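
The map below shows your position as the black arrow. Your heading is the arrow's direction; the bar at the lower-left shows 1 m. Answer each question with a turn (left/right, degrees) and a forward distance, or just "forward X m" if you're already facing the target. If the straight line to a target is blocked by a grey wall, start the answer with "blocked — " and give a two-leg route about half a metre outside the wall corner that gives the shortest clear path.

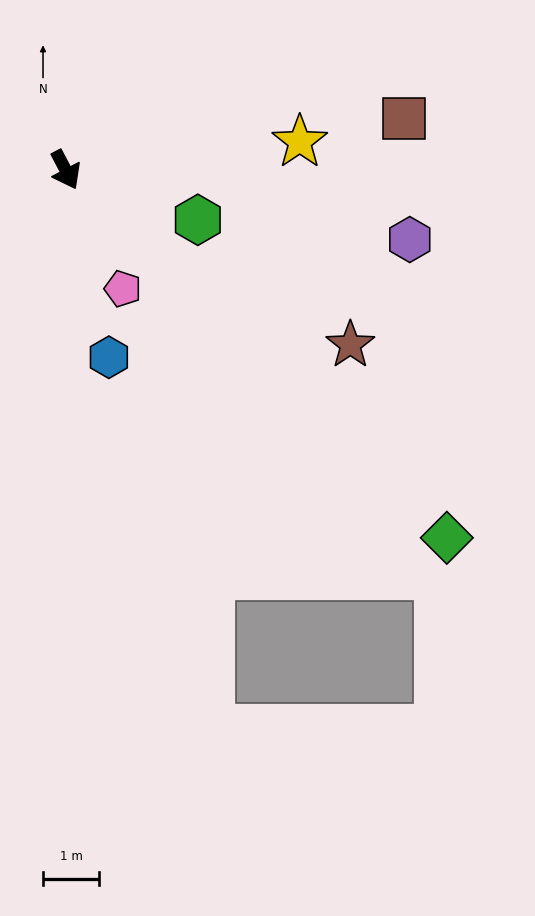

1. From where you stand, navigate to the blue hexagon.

turn right 15°, forward 3.4 m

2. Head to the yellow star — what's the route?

turn left 69°, forward 4.2 m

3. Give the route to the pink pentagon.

forward 2.4 m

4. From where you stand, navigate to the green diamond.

turn left 18°, forward 9.5 m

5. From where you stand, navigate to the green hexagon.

turn left 42°, forward 2.5 m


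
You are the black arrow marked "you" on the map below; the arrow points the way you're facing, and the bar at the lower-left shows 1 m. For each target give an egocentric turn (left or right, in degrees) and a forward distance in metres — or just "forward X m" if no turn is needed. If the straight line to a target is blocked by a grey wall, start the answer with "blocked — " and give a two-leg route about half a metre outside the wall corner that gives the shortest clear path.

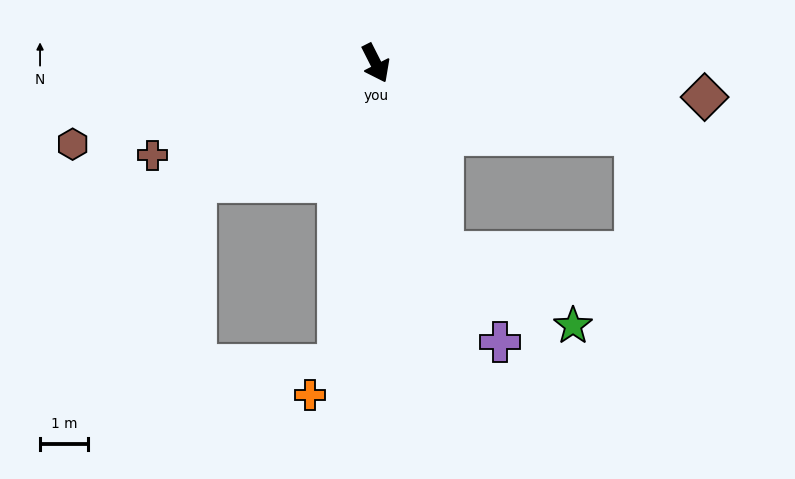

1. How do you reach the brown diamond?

turn left 57°, forward 6.8 m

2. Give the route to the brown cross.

turn right 94°, forward 5.0 m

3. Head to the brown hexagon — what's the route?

turn right 102°, forward 6.5 m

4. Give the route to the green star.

blocked — turn right 7°, forward 4.1 m, then turn left 40°, forward 3.1 m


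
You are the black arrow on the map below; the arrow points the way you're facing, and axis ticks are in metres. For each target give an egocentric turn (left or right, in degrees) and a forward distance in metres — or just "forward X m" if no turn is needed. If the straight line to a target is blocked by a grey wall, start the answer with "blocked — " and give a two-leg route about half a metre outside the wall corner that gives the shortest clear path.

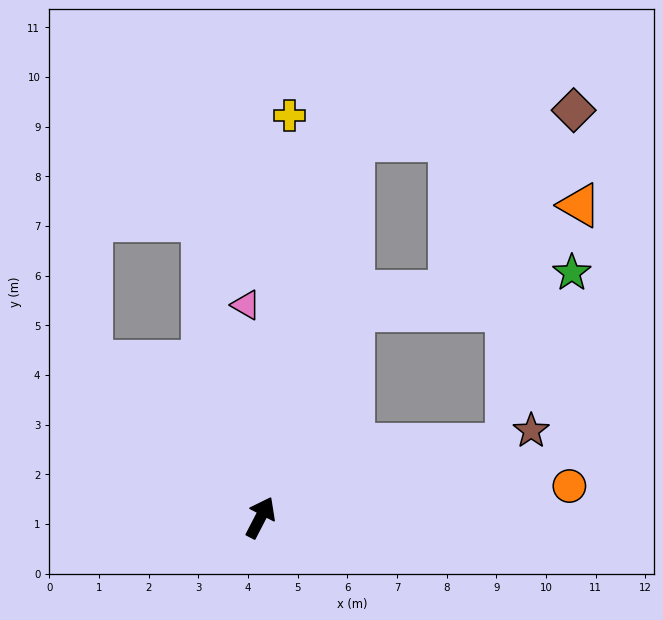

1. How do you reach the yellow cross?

turn left 23°, forward 8.1 m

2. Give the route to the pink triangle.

turn left 31°, forward 4.3 m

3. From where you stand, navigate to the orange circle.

turn right 57°, forward 6.3 m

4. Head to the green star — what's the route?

blocked — turn left 3°, forward 4.6 m, then turn right 56°, forward 4.5 m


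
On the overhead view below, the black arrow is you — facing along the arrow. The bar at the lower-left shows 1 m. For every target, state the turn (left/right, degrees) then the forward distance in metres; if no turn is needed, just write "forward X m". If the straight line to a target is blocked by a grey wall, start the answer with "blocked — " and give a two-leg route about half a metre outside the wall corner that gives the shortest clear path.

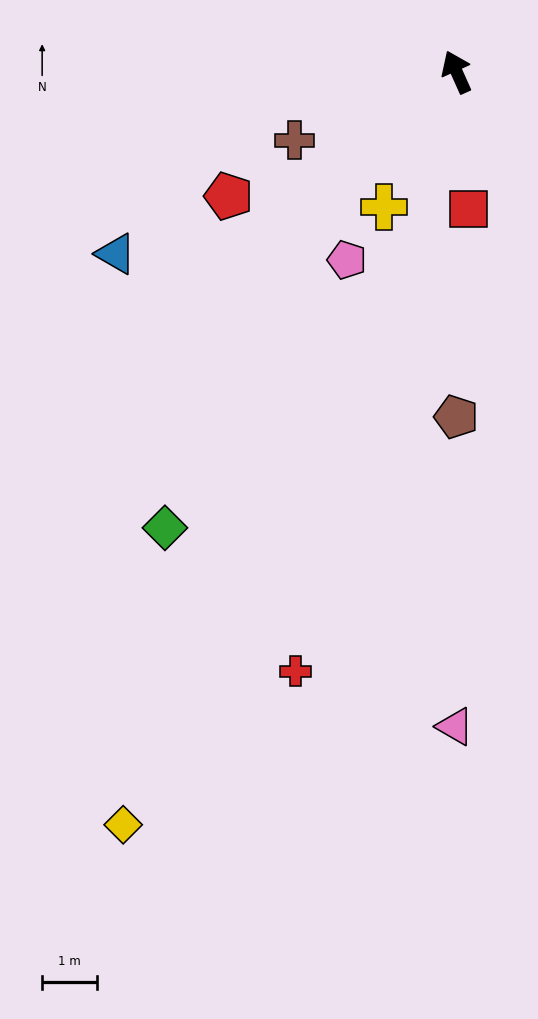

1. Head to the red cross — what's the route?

turn left 141°, forward 11.4 m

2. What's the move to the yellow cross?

turn left 128°, forward 2.8 m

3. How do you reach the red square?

turn left 161°, forward 2.5 m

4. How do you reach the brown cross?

turn left 89°, forward 3.2 m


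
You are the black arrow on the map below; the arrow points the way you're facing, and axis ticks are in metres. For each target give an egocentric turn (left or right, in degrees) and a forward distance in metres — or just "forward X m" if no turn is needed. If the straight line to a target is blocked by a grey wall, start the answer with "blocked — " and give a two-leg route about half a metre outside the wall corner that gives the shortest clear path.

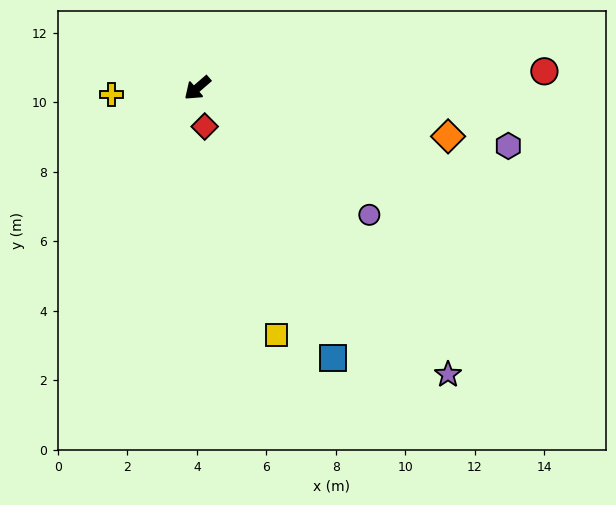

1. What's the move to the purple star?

turn left 90°, forward 11.0 m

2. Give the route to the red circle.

turn left 142°, forward 10.0 m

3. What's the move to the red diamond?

turn left 60°, forward 1.1 m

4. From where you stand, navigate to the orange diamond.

turn left 128°, forward 7.3 m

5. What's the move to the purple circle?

turn left 103°, forward 6.1 m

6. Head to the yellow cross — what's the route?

turn right 37°, forward 2.5 m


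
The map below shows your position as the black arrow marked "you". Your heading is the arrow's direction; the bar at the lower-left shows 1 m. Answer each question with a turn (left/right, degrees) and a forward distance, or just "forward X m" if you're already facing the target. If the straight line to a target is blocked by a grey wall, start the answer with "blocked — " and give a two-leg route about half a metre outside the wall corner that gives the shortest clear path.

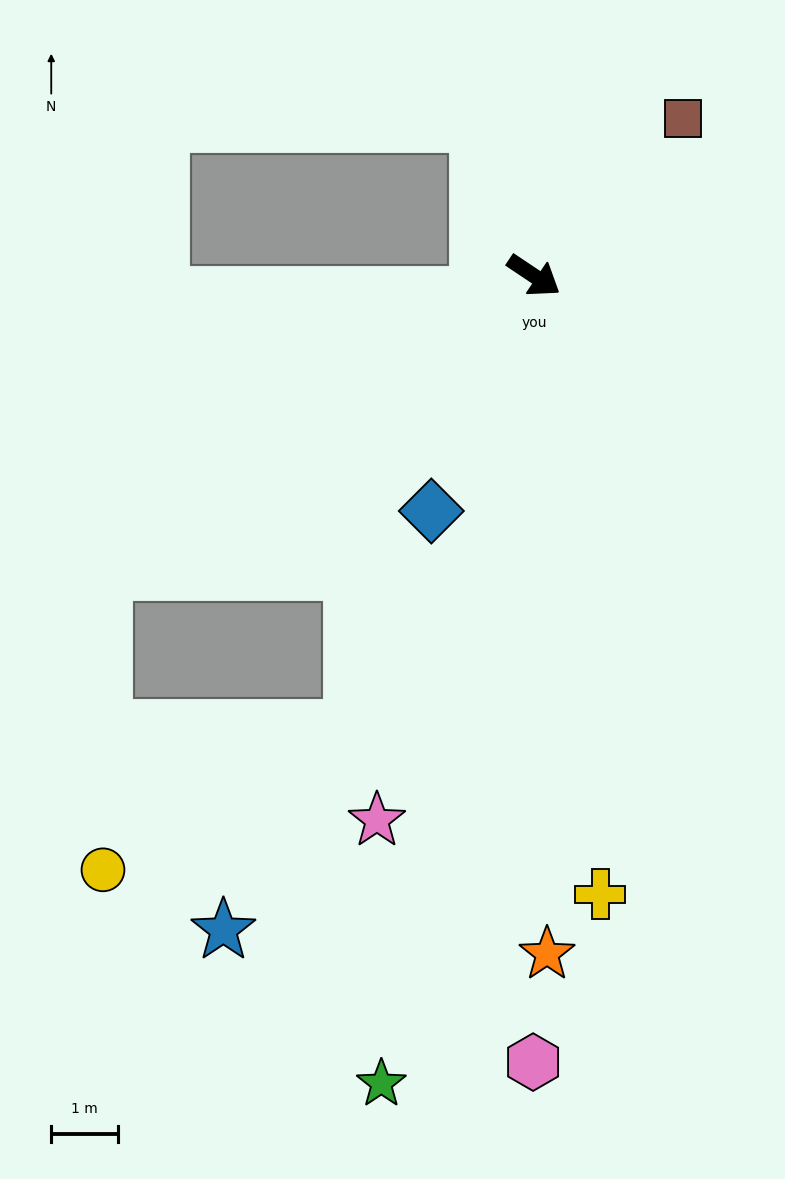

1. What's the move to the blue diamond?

turn right 80°, forward 3.8 m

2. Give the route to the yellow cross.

turn right 50°, forward 9.3 m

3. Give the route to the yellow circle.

blocked — turn right 112°, forward 7.8 m, then turn left 56°, forward 4.4 m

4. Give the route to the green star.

turn right 67°, forward 12.3 m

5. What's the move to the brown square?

turn left 80°, forward 3.2 m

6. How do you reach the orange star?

turn right 55°, forward 10.1 m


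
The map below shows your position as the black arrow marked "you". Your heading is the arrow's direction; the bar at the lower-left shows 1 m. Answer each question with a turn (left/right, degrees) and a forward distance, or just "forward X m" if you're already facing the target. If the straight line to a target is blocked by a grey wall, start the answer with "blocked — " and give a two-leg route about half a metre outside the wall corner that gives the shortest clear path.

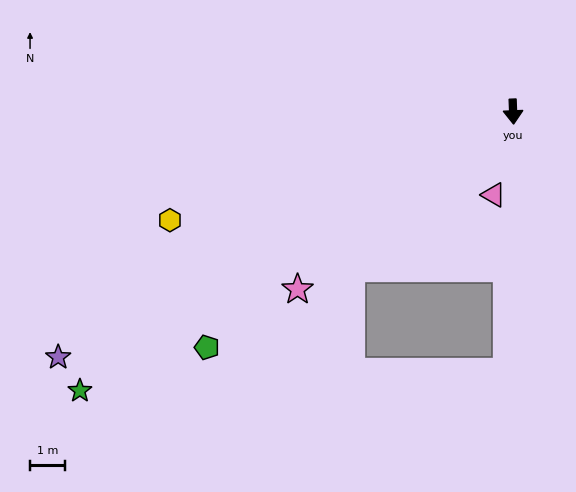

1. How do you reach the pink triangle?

turn right 16°, forward 2.4 m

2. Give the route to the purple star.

turn right 64°, forward 14.6 m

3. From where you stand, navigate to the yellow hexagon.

turn right 75°, forward 10.2 m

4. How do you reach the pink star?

turn right 53°, forward 7.9 m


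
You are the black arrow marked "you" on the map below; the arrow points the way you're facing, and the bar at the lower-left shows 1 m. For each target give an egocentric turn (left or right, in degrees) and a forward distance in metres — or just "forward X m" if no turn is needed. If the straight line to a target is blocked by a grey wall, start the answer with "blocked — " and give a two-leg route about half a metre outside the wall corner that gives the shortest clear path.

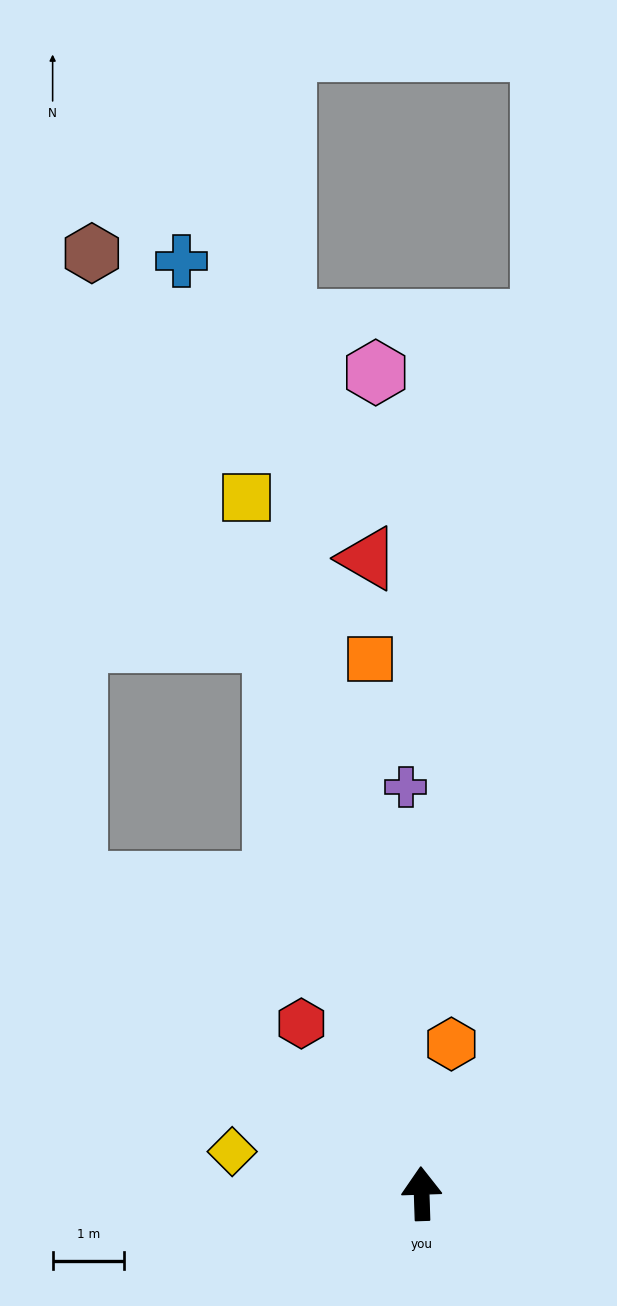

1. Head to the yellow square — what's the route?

turn left 12°, forward 10.0 m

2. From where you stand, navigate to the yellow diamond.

turn left 76°, forward 2.7 m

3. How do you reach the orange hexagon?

turn right 13°, forward 2.1 m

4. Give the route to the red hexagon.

turn left 33°, forward 2.9 m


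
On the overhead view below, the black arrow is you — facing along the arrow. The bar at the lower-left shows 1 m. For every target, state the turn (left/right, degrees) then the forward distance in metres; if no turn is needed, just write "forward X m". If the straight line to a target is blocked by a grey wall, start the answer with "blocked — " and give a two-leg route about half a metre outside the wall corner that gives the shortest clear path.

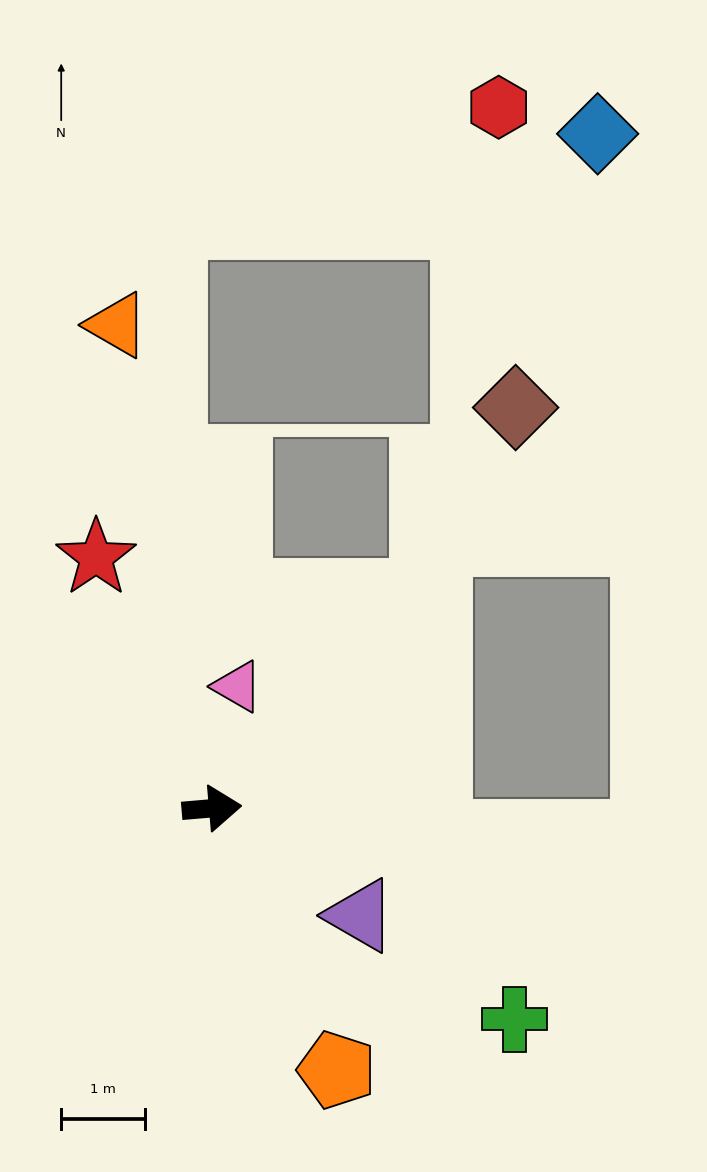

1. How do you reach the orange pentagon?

turn right 69°, forward 3.4 m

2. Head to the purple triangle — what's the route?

turn right 41°, forward 2.2 m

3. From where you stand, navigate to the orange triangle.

turn left 96°, forward 5.9 m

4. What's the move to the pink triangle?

turn left 73°, forward 1.5 m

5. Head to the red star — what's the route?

turn left 110°, forward 3.3 m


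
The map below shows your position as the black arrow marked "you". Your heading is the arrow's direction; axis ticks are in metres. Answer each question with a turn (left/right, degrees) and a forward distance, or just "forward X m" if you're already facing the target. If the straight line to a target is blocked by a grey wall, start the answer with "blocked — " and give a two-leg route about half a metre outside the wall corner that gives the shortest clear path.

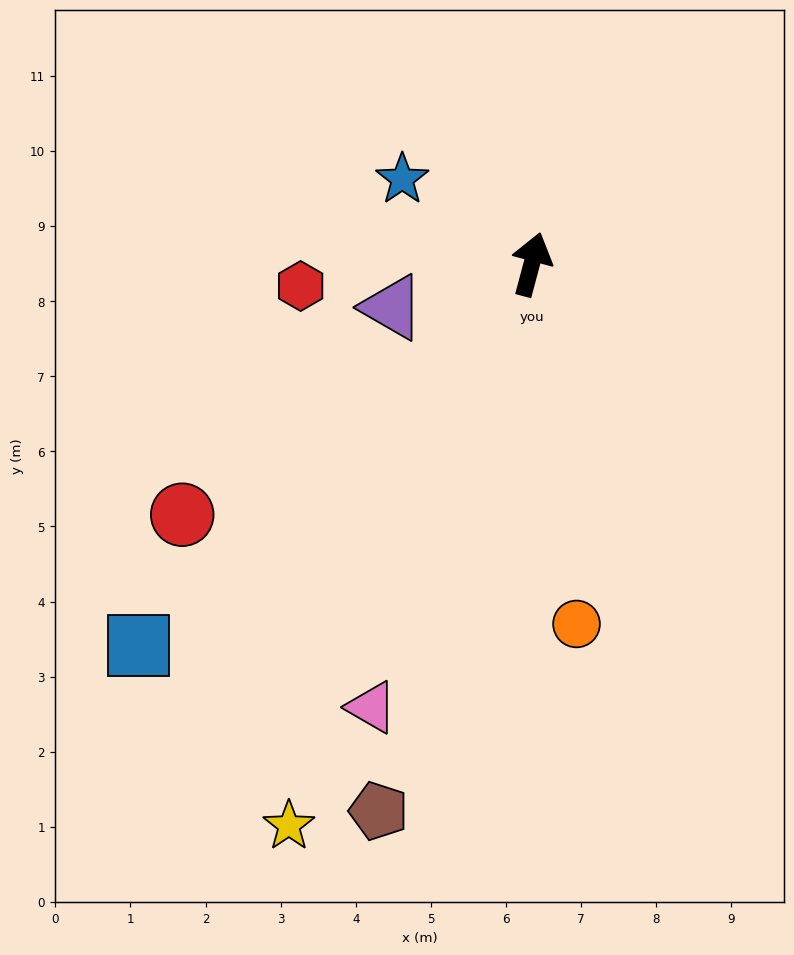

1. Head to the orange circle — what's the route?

turn right 158°, forward 4.8 m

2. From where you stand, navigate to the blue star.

turn left 72°, forward 2.1 m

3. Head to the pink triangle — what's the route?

turn left 175°, forward 6.3 m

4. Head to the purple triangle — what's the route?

turn left 122°, forward 1.9 m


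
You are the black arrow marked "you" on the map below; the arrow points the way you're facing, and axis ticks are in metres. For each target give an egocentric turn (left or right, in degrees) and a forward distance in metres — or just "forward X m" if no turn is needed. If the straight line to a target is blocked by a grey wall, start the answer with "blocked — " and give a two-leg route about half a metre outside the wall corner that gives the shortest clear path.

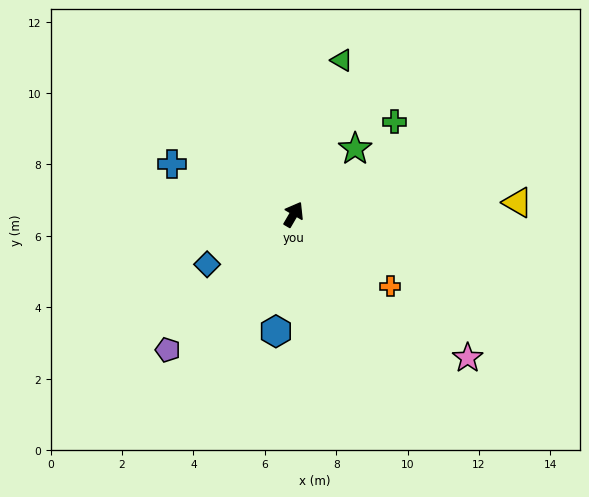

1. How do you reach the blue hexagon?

turn right 158°, forward 3.3 m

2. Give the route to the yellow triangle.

turn right 57°, forward 6.3 m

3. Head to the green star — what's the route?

turn right 13°, forward 2.5 m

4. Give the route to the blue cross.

turn left 98°, forward 3.7 m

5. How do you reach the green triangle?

turn left 13°, forward 4.5 m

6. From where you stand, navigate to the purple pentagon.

turn left 167°, forward 5.2 m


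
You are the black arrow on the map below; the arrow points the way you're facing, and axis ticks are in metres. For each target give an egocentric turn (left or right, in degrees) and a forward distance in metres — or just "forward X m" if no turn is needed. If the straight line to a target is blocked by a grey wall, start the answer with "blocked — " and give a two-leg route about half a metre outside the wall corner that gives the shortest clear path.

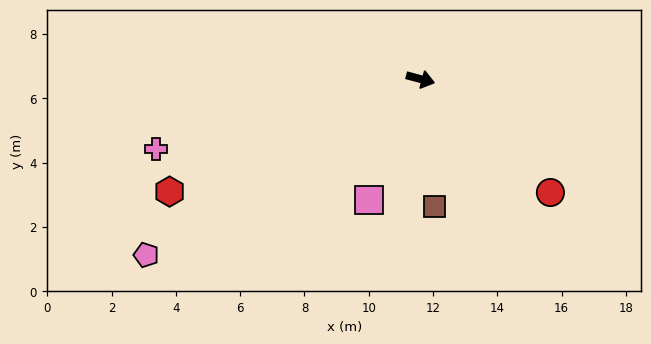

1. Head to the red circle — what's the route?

turn right 26°, forward 5.4 m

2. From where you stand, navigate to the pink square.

turn right 98°, forward 4.1 m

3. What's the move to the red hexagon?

turn right 141°, forward 8.6 m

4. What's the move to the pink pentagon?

turn right 132°, forward 10.1 m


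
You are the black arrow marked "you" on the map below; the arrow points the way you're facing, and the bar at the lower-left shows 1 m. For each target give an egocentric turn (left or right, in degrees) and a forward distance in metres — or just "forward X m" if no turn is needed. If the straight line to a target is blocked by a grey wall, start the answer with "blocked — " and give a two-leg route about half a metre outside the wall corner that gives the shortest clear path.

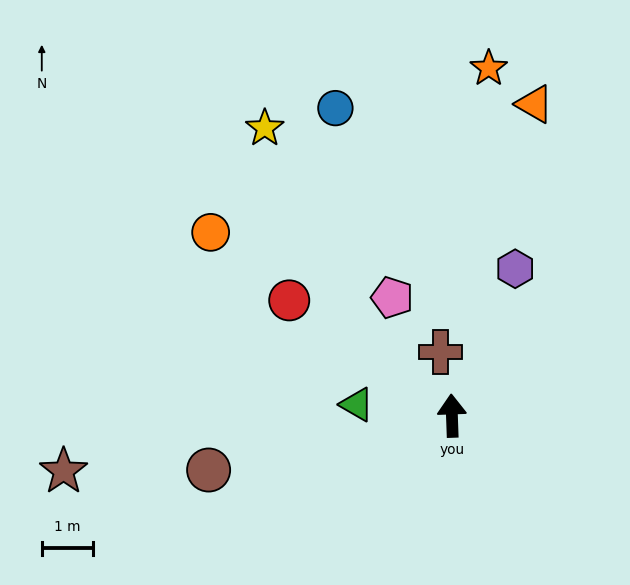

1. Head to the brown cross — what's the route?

turn left 8°, forward 1.3 m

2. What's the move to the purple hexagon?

turn right 25°, forward 3.1 m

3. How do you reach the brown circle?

turn left 101°, forward 4.9 m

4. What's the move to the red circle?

turn left 53°, forward 3.9 m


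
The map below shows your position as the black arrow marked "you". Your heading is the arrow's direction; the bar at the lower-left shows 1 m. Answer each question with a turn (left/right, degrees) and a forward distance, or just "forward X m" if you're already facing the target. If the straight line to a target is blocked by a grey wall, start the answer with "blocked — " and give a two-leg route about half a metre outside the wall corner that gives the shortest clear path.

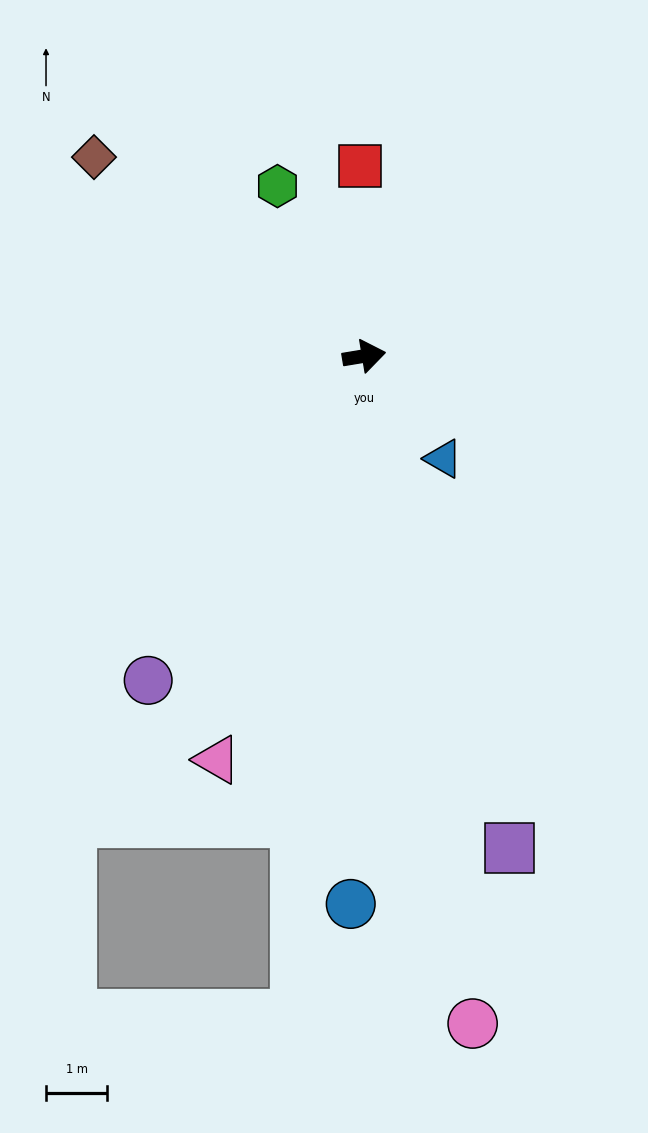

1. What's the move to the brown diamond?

turn left 134°, forward 5.5 m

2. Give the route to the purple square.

turn right 83°, forward 8.4 m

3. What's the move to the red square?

turn left 82°, forward 3.1 m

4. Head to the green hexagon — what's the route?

turn left 108°, forward 3.1 m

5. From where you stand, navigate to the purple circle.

turn right 133°, forward 6.4 m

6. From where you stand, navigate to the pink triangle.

turn right 119°, forward 7.0 m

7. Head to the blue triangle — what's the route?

turn right 62°, forward 2.1 m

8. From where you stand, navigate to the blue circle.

turn right 101°, forward 8.9 m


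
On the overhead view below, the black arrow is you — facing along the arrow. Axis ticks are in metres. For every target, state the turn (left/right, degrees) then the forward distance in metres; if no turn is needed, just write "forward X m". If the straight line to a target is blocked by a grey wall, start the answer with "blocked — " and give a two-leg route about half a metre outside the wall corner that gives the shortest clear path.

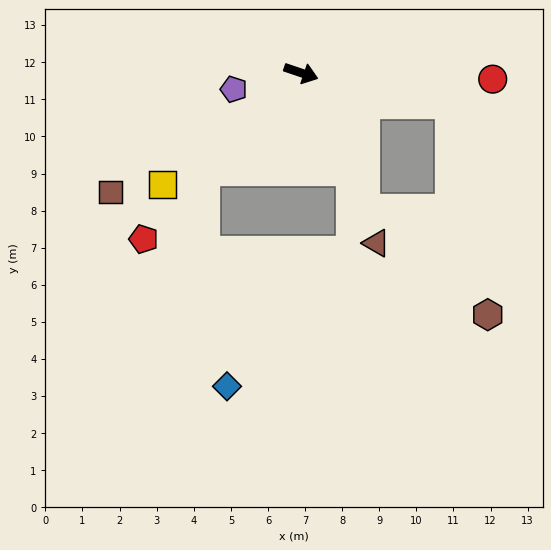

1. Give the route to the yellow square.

turn right 122°, forward 4.8 m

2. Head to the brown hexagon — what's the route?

blocked — turn left 7°, forward 4.1 m, then turn right 68°, forward 5.8 m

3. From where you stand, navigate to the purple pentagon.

turn right 148°, forward 1.9 m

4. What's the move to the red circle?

turn left 17°, forward 5.2 m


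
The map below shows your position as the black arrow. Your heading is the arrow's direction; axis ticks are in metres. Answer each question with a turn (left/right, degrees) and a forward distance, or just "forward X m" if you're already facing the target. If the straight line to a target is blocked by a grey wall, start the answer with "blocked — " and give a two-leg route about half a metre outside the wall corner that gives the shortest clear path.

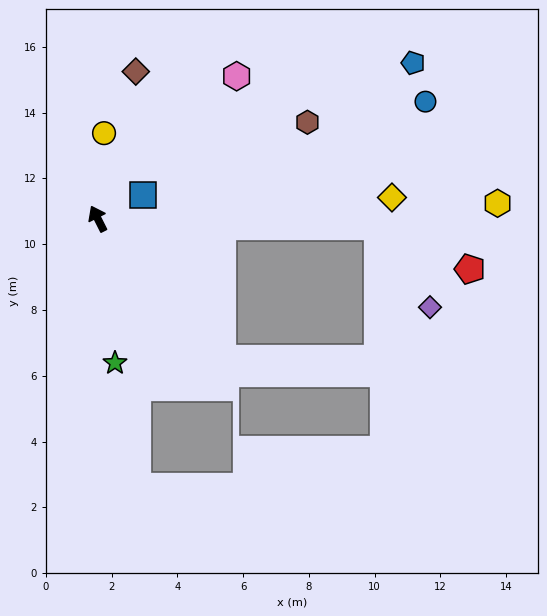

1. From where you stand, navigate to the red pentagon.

blocked — turn right 118°, forward 8.5 m, then turn right 24°, forward 3.1 m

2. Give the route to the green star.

turn left 160°, forward 4.4 m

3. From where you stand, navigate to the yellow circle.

turn right 31°, forward 2.6 m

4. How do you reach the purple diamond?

blocked — turn right 118°, forward 8.5 m, then turn right 56°, forward 2.9 m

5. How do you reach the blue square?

turn right 89°, forward 1.6 m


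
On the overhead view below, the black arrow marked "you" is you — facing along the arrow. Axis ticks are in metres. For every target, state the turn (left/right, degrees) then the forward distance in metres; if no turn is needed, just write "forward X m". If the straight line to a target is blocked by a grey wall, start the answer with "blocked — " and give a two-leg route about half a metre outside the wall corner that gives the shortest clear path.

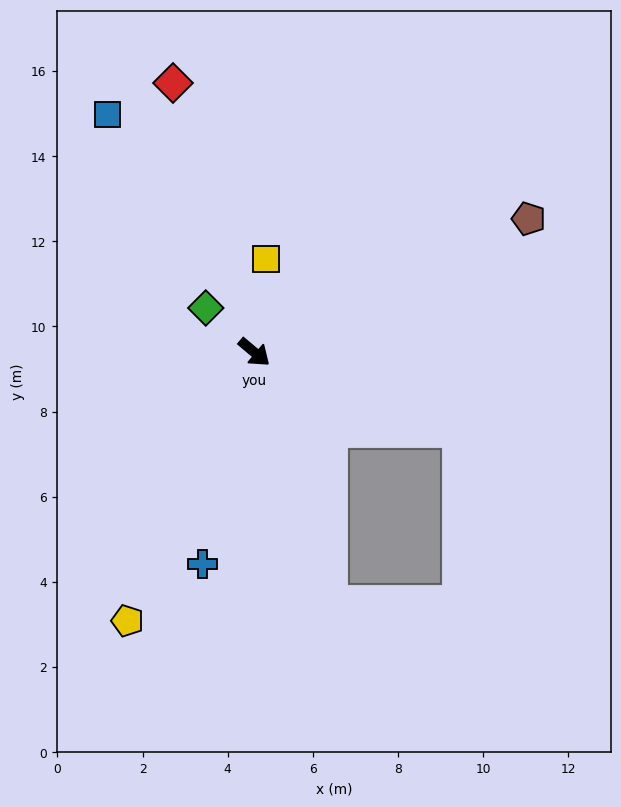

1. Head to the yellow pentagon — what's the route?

turn right 75°, forward 7.0 m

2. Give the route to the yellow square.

turn left 123°, forward 2.2 m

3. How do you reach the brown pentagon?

turn left 66°, forward 7.2 m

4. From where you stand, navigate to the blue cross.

turn right 64°, forward 5.1 m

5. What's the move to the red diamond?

turn left 147°, forward 6.6 m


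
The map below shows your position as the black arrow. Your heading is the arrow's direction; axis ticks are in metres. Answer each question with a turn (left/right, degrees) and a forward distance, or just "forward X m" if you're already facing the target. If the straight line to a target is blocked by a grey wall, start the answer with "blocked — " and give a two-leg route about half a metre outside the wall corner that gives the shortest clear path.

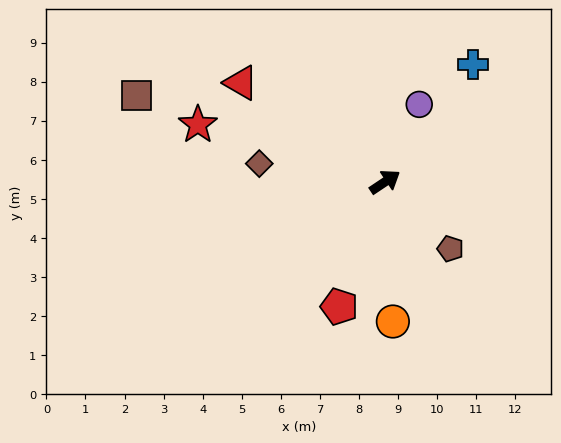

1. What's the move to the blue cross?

turn left 19°, forward 3.8 m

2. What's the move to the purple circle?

turn left 32°, forward 2.2 m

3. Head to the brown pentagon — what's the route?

turn right 79°, forward 2.4 m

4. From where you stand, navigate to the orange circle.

turn right 121°, forward 3.6 m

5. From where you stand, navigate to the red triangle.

turn left 112°, forward 4.5 m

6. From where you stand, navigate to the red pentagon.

turn right 144°, forward 3.4 m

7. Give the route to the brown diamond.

turn left 138°, forward 3.3 m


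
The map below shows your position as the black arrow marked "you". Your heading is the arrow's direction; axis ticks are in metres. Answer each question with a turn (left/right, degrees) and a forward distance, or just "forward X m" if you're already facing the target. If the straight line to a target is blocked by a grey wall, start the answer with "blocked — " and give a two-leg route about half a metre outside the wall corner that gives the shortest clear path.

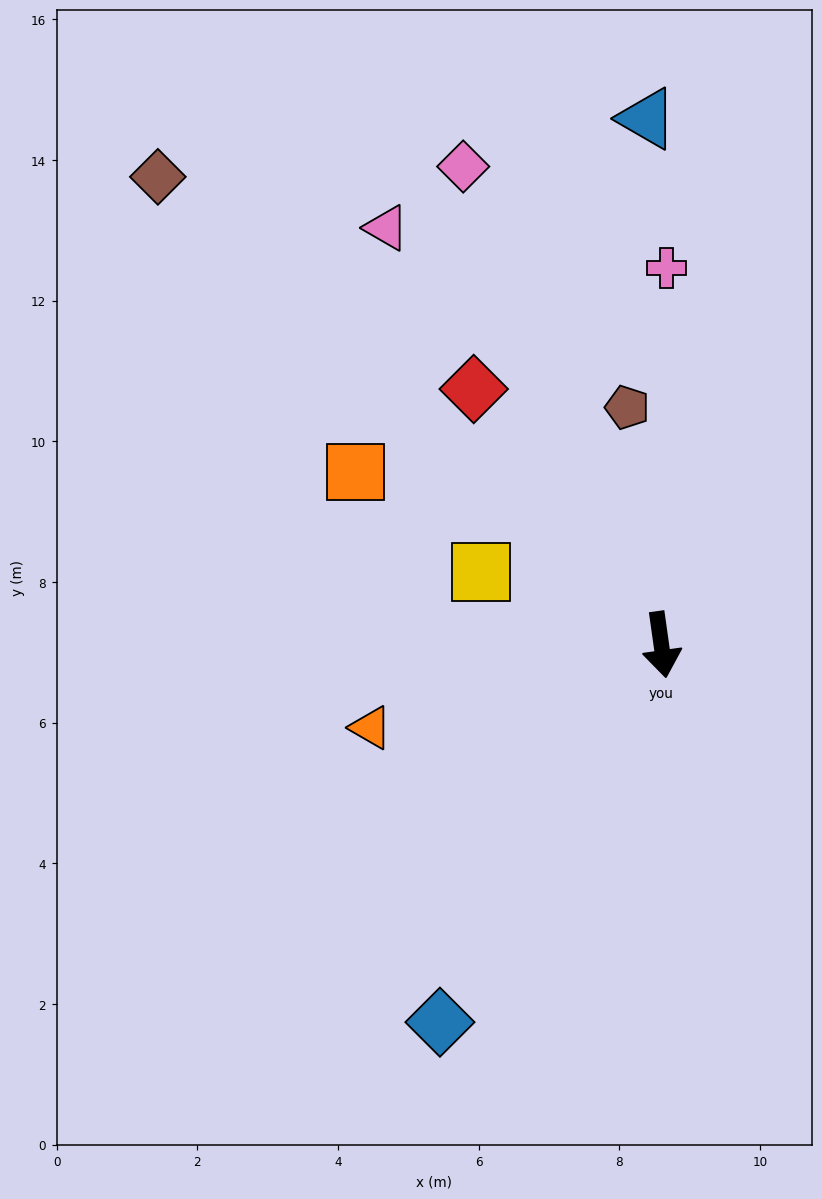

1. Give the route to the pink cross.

turn left 171°, forward 5.4 m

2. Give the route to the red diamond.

turn right 152°, forward 4.5 m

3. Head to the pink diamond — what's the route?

turn right 166°, forward 7.4 m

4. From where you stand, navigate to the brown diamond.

turn right 141°, forward 9.8 m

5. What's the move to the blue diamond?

turn right 38°, forward 6.2 m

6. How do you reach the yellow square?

turn right 120°, forward 2.8 m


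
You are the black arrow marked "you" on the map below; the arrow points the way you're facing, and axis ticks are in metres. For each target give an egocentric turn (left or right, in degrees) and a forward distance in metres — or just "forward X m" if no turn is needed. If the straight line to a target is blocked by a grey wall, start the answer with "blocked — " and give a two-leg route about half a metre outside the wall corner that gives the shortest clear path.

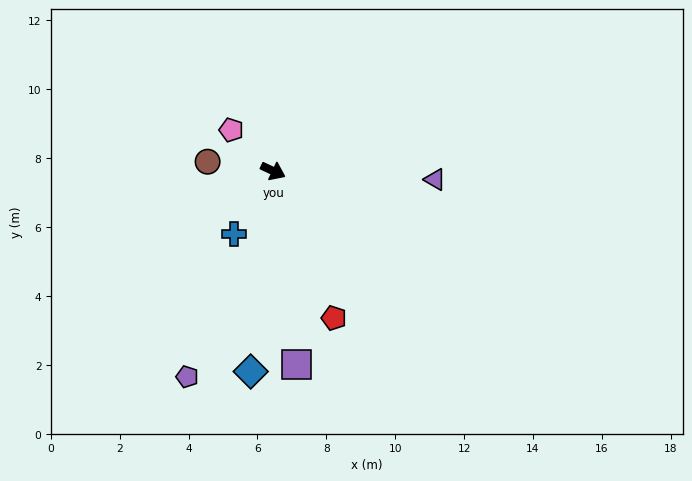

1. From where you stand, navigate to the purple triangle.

turn left 22°, forward 4.7 m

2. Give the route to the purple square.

turn right 58°, forward 5.7 m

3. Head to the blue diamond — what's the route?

turn right 71°, forward 5.9 m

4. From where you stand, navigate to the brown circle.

turn right 163°, forward 1.9 m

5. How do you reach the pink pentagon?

turn left 161°, forward 1.7 m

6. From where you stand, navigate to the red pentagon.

turn right 42°, forward 4.6 m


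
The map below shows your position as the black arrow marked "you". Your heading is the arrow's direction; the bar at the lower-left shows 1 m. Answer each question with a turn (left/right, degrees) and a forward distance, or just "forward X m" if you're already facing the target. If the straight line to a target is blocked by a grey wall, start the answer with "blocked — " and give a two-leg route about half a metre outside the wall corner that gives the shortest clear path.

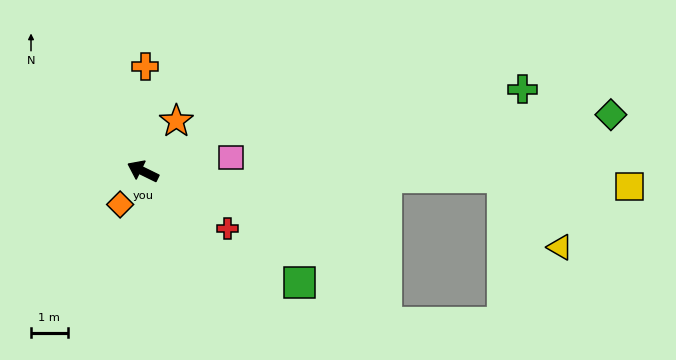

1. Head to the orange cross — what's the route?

turn right 65°, forward 2.9 m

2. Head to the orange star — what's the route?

turn right 98°, forward 1.6 m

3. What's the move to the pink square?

turn right 145°, forward 2.4 m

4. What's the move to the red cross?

turn left 172°, forward 2.8 m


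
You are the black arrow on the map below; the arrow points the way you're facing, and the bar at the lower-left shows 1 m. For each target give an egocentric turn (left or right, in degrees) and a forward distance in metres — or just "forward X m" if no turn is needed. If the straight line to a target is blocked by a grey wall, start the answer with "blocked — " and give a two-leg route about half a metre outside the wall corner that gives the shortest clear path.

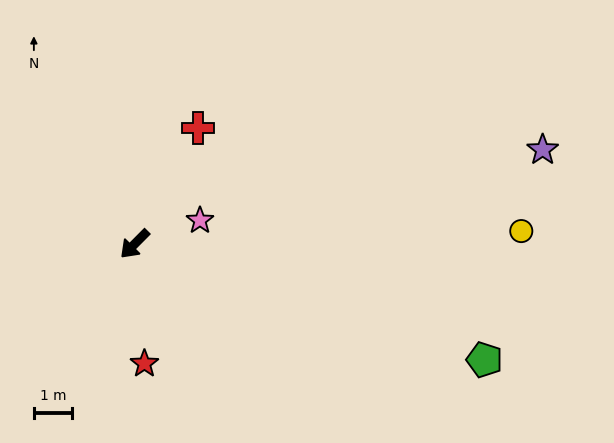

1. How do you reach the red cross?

turn right 164°, forward 3.5 m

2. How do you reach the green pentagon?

turn left 117°, forward 9.7 m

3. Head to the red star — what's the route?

turn left 49°, forward 3.2 m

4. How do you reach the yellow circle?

turn left 137°, forward 10.2 m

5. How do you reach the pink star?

turn left 155°, forward 1.8 m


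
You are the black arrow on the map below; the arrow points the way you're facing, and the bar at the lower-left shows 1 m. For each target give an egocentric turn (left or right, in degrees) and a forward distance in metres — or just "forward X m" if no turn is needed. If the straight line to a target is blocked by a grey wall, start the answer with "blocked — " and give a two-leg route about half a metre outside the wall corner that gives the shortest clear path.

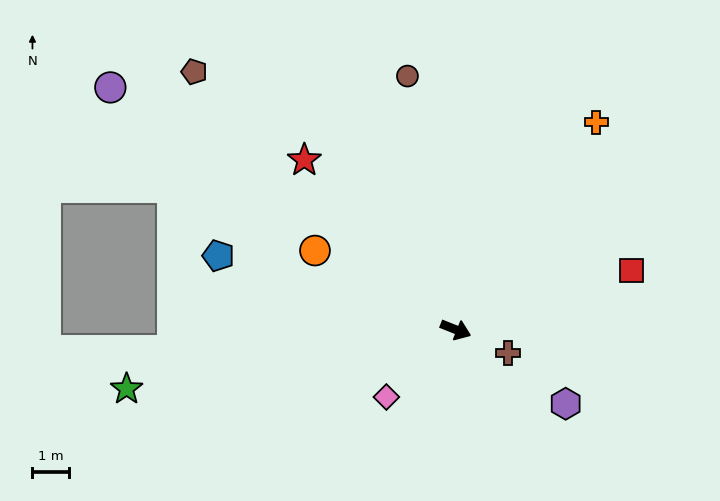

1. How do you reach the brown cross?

turn right 2°, forward 1.6 m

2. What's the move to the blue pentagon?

turn right 176°, forward 6.8 m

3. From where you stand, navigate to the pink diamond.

turn right 114°, forward 2.7 m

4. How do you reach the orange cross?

turn left 78°, forward 6.9 m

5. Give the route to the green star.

turn right 148°, forward 9.2 m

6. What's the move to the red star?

turn left 153°, forward 6.2 m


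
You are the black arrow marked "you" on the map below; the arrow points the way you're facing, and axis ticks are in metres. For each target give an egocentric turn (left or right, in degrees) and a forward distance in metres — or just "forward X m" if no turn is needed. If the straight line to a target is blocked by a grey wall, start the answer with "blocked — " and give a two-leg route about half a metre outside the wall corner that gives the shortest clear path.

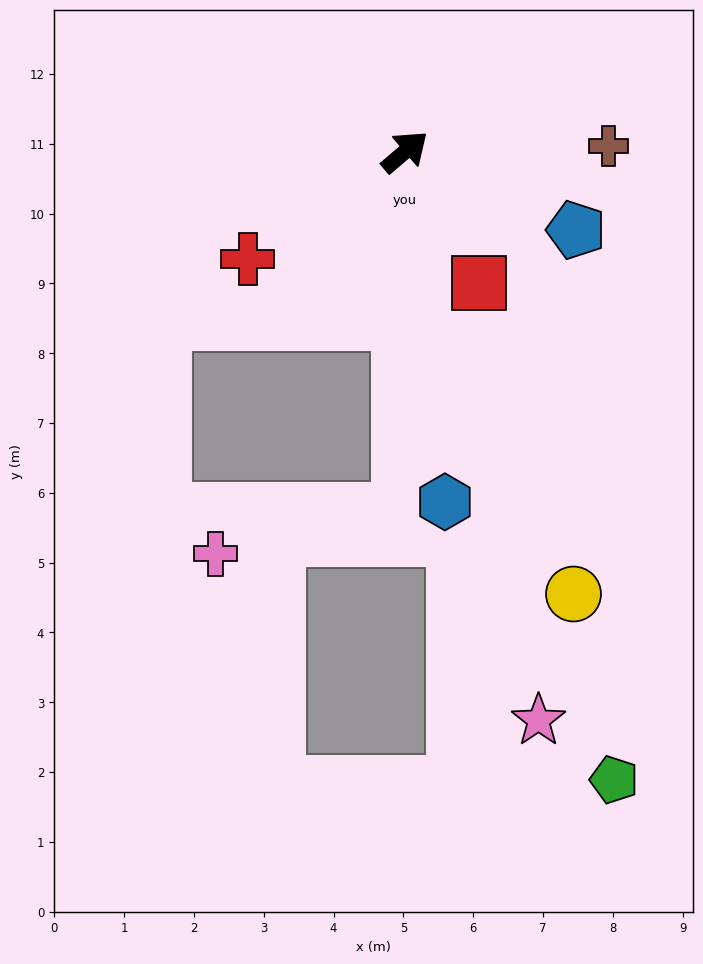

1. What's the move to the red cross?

turn left 174°, forward 2.7 m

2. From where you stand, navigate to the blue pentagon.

turn right 65°, forward 2.7 m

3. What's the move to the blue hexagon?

turn right 124°, forward 5.1 m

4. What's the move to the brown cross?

turn right 39°, forward 2.9 m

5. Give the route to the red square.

turn right 101°, forward 2.2 m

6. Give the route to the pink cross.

blocked — turn right 131°, forward 5.2 m, then turn right 77°, forward 2.7 m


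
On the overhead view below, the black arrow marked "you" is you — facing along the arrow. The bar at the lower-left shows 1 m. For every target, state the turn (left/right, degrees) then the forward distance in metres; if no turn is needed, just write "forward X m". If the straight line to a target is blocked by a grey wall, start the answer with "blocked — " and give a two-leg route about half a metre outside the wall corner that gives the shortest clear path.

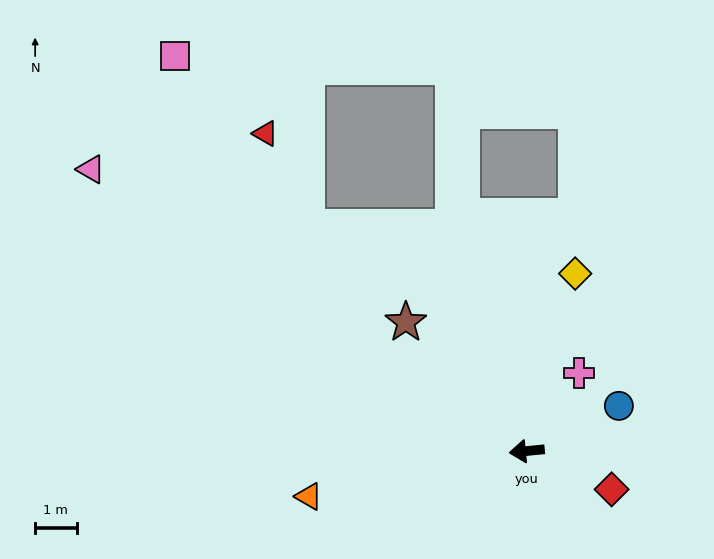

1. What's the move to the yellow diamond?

turn right 111°, forward 4.4 m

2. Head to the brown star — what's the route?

turn right 52°, forward 4.3 m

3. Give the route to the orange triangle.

turn left 6°, forward 5.4 m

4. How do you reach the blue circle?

turn right 159°, forward 2.5 m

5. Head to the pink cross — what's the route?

turn right 130°, forward 2.3 m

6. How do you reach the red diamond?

turn left 150°, forward 2.2 m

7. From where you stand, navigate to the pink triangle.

turn right 38°, forward 12.5 m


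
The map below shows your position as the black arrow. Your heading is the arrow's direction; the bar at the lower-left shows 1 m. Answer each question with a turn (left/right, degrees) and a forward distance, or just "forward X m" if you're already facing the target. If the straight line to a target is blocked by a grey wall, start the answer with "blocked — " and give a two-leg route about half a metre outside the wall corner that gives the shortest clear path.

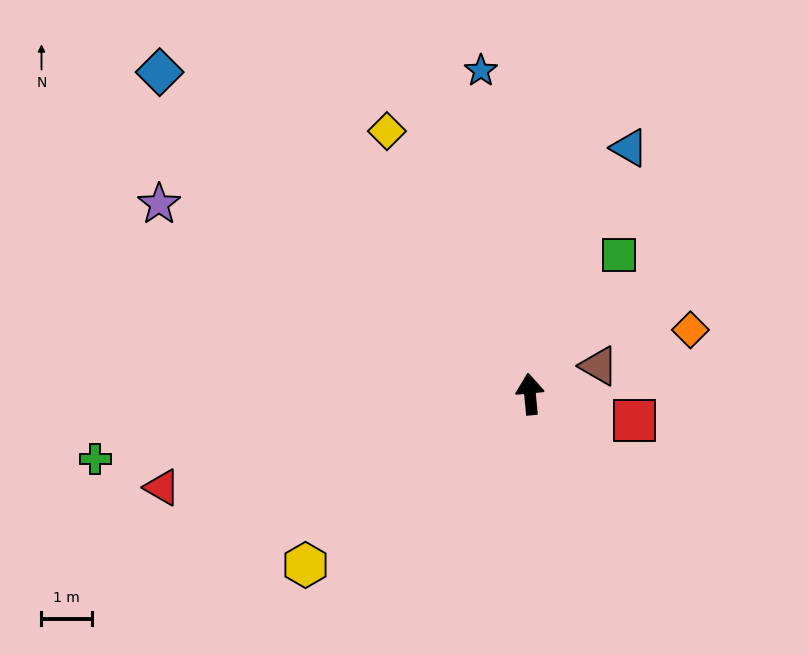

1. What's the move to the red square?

turn right 110°, forward 2.1 m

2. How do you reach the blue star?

turn left 3°, forward 6.5 m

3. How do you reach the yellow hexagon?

turn left 122°, forward 5.6 m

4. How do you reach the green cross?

turn left 93°, forward 8.7 m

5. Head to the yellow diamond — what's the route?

turn left 23°, forward 5.9 m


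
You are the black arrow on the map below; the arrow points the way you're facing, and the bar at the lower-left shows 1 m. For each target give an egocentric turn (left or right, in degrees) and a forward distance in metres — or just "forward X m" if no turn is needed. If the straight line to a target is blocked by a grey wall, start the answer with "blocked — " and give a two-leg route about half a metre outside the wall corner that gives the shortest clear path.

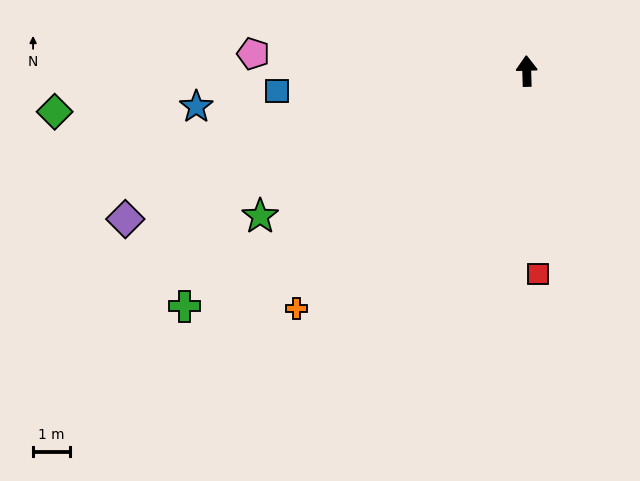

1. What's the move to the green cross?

turn left 123°, forward 11.3 m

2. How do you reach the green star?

turn left 117°, forward 8.2 m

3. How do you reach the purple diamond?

turn left 109°, forward 11.6 m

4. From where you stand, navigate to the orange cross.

turn left 134°, forward 9.0 m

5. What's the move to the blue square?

turn left 93°, forward 6.8 m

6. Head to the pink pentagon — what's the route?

turn left 85°, forward 7.4 m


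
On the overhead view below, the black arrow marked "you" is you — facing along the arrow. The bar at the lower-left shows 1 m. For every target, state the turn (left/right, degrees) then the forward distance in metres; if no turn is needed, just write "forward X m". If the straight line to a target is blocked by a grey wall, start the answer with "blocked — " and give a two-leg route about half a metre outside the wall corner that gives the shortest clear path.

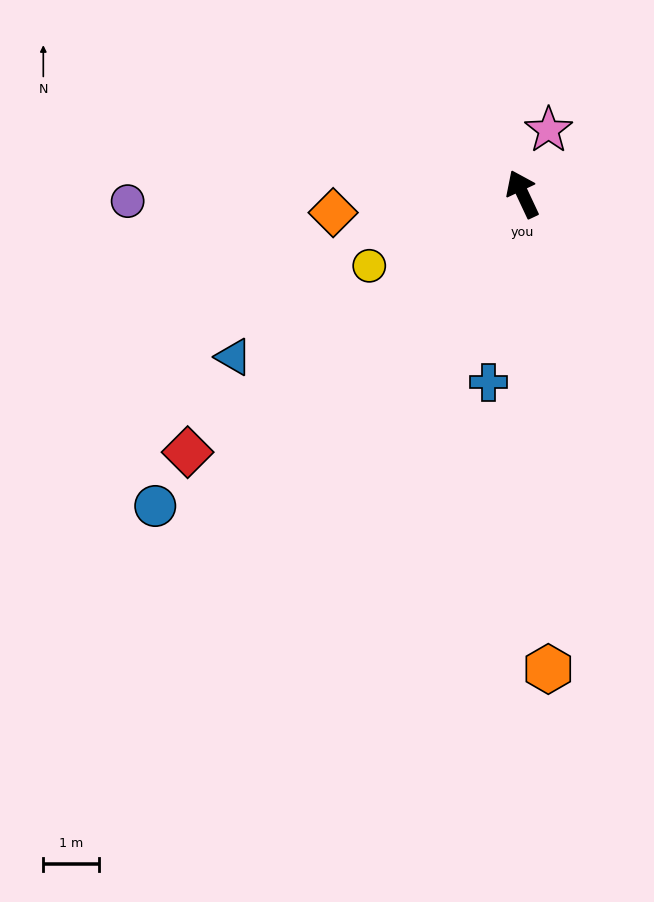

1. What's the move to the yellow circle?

turn left 90°, forward 3.1 m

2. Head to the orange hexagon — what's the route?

turn left 158°, forward 8.6 m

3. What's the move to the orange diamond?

turn left 71°, forward 3.4 m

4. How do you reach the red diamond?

turn left 102°, forward 7.6 m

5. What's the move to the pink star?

turn right 47°, forward 1.2 m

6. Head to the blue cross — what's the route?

turn left 145°, forward 3.5 m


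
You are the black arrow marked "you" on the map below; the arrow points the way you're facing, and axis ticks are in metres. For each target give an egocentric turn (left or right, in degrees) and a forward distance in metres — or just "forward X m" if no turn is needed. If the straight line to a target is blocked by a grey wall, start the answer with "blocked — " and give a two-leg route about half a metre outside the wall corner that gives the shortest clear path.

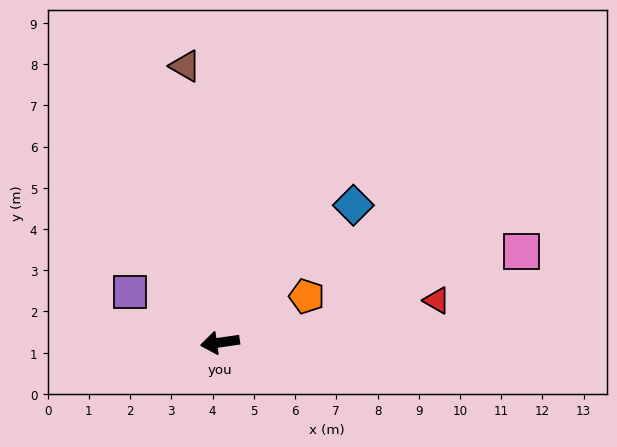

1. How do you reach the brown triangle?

turn right 91°, forward 6.8 m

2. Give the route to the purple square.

turn right 38°, forward 2.5 m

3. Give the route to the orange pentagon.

turn right 160°, forward 2.4 m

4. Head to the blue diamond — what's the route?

turn right 142°, forward 4.6 m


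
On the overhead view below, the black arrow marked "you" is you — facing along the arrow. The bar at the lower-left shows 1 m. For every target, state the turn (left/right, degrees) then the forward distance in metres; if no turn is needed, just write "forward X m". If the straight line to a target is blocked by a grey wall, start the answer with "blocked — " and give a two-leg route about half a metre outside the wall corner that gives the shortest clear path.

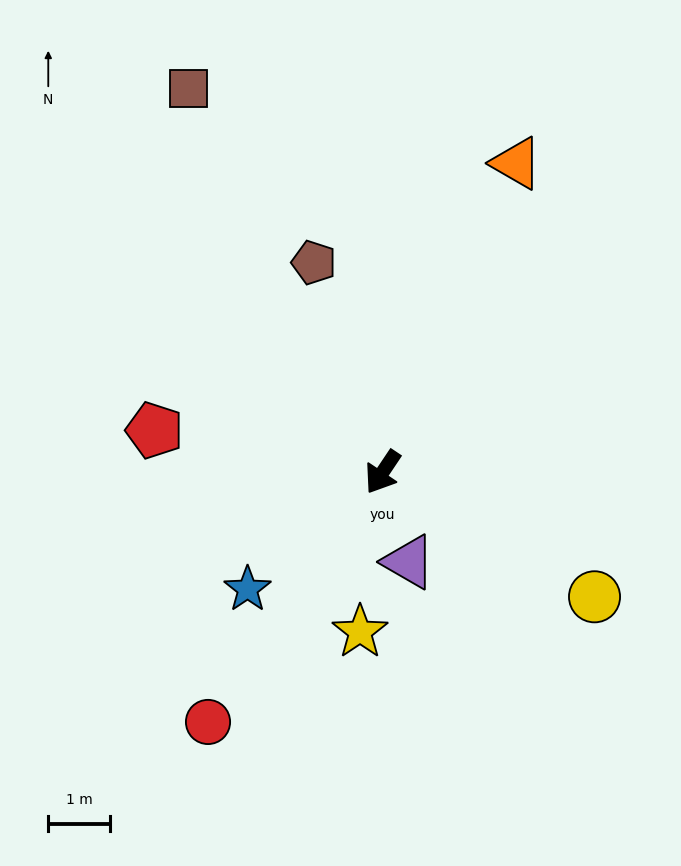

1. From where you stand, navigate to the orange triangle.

turn right 170°, forward 5.4 m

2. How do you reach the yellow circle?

turn left 93°, forward 4.0 m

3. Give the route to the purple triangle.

turn left 50°, forward 1.5 m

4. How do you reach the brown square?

turn right 119°, forward 6.9 m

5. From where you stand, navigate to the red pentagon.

turn right 67°, forward 3.7 m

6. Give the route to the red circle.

forward 4.9 m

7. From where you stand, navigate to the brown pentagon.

turn right 128°, forward 3.6 m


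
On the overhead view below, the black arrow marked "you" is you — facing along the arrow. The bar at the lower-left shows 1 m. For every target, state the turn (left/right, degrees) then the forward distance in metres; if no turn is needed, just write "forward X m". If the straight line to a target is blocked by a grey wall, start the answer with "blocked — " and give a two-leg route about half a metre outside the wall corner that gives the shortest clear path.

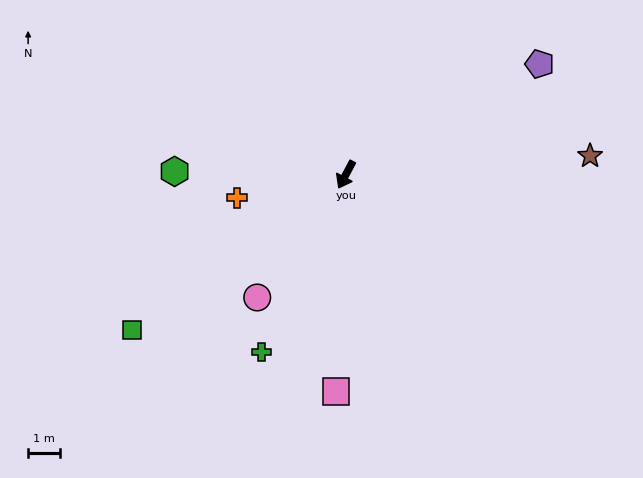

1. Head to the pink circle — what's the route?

turn right 8°, forward 4.8 m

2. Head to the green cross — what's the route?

turn left 3°, forward 6.2 m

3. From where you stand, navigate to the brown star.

turn left 122°, forward 7.7 m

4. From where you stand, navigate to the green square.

turn right 26°, forward 8.3 m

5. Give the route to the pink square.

turn left 26°, forward 6.8 m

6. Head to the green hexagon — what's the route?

turn right 63°, forward 5.4 m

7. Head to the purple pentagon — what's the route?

turn left 148°, forward 7.0 m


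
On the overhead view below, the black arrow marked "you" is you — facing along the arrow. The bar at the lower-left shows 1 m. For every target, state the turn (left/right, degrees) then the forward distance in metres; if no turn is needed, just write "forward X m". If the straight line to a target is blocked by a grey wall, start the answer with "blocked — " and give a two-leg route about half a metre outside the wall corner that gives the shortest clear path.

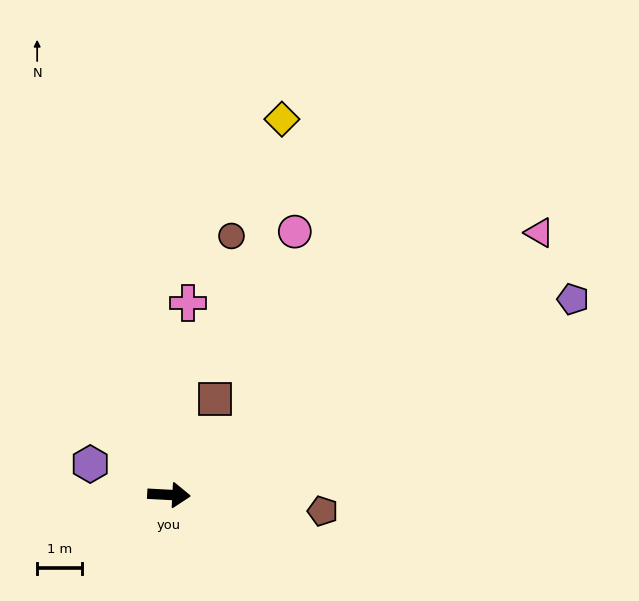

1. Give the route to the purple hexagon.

turn left 162°, forward 1.9 m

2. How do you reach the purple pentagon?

turn left 29°, forward 10.1 m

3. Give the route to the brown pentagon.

turn right 3°, forward 3.5 m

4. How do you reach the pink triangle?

turn left 38°, forward 10.2 m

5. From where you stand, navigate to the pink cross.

turn left 87°, forward 4.3 m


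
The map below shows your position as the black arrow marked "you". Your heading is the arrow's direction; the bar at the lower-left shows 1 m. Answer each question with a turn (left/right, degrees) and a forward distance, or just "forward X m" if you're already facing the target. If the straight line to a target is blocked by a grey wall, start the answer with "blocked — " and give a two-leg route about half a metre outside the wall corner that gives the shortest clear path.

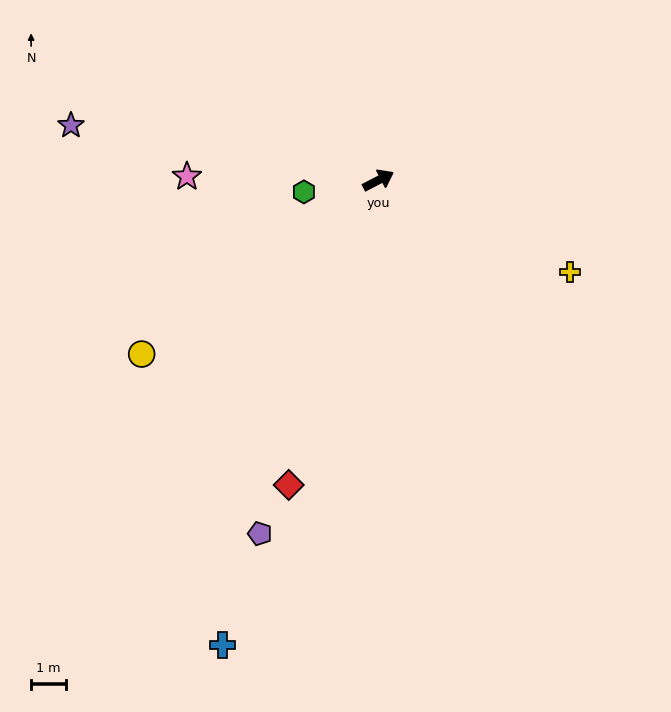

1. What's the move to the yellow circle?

turn right 171°, forward 8.4 m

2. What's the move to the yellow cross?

turn right 53°, forward 6.1 m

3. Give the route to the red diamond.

turn right 134°, forward 9.1 m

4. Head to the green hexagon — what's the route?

turn left 162°, forward 2.2 m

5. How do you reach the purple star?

turn left 142°, forward 9.0 m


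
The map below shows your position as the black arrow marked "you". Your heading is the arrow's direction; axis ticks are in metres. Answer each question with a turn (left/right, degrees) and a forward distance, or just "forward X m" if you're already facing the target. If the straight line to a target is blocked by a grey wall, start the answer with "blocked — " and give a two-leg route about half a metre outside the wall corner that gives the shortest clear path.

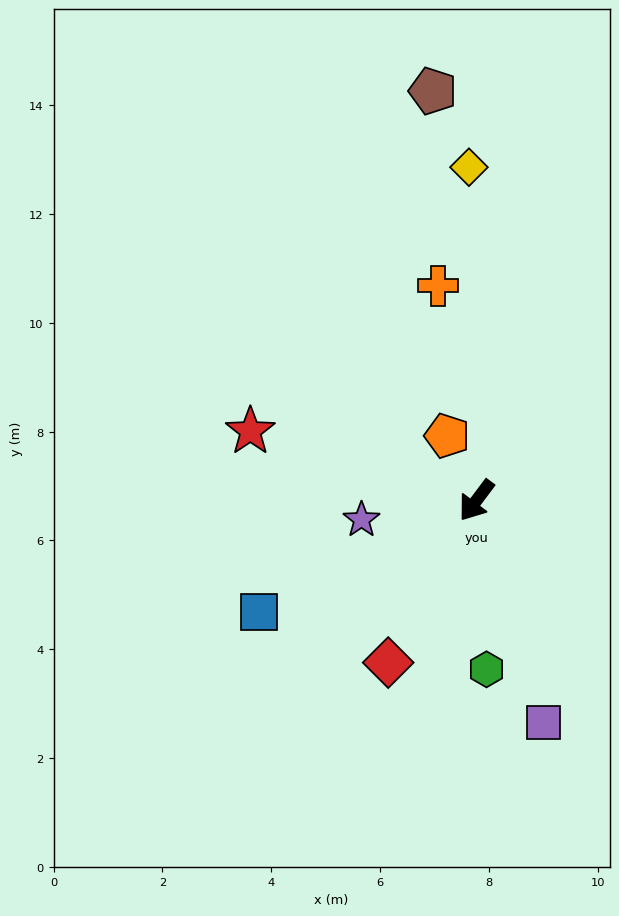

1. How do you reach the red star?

turn right 70°, forward 4.3 m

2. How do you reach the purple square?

turn left 54°, forward 4.3 m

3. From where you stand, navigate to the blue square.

turn right 26°, forward 4.5 m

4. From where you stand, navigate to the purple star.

turn right 44°, forward 2.1 m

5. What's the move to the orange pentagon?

turn right 119°, forward 1.3 m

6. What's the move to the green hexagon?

turn left 40°, forward 3.1 m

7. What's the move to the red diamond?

turn left 8°, forward 3.4 m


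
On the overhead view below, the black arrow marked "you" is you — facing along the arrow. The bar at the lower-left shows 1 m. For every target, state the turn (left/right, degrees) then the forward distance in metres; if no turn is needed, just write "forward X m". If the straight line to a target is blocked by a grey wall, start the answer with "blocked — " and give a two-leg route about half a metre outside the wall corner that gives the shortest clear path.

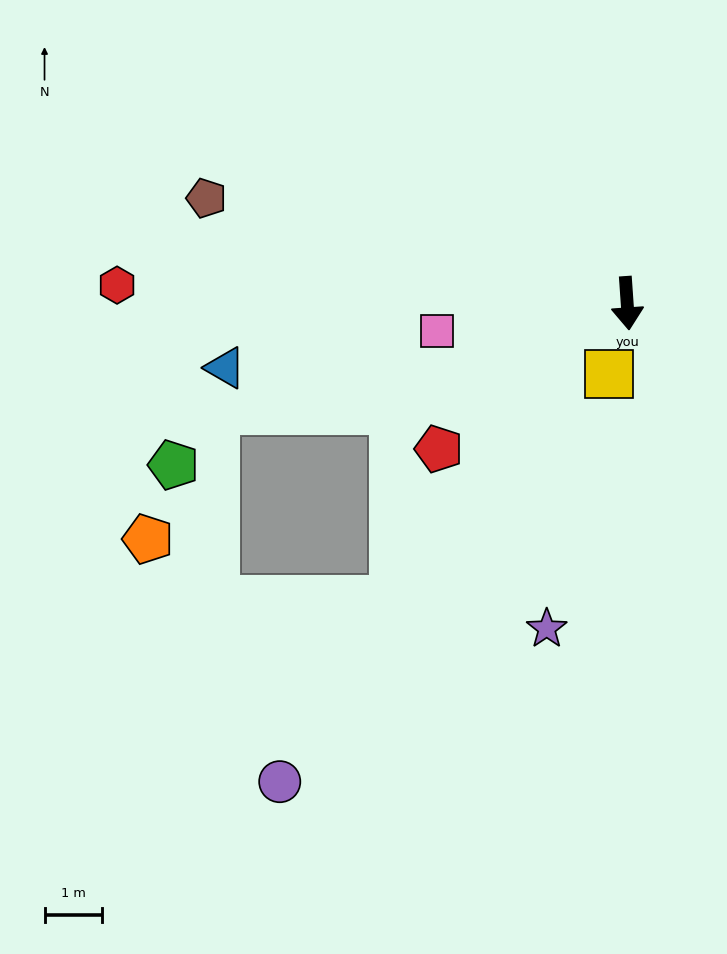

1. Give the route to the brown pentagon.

turn right 108°, forward 7.6 m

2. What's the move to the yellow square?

turn right 18°, forward 1.3 m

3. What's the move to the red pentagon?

turn right 56°, forward 4.2 m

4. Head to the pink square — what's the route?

turn right 86°, forward 3.4 m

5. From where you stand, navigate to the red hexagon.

turn right 96°, forward 8.9 m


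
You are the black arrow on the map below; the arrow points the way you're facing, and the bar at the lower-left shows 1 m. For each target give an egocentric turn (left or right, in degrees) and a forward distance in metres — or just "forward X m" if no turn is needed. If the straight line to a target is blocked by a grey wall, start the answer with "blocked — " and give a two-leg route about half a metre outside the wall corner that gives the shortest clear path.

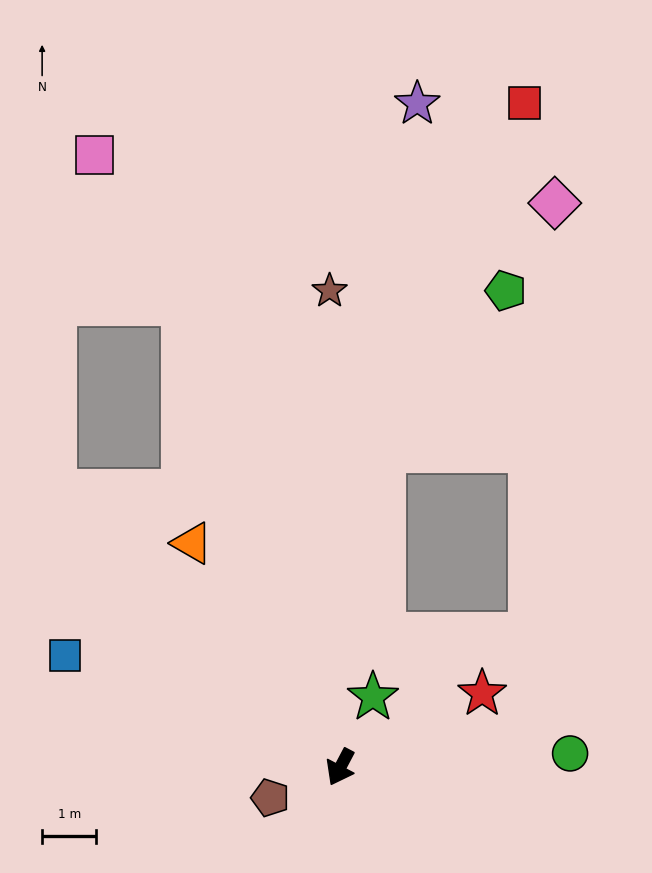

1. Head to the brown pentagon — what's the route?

turn right 39°, forward 1.4 m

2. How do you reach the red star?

turn left 145°, forward 2.9 m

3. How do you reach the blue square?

turn right 84°, forward 5.5 m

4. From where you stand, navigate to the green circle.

turn left 121°, forward 4.2 m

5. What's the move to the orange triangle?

turn right 119°, forward 5.0 m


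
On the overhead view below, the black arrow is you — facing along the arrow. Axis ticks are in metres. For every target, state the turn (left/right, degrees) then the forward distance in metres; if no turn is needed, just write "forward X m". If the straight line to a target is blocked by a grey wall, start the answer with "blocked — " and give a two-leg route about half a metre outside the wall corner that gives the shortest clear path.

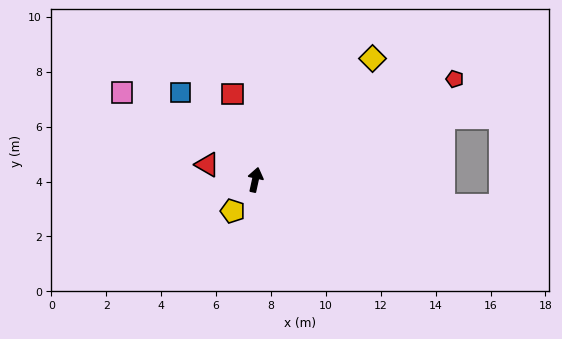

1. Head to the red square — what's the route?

turn left 27°, forward 3.2 m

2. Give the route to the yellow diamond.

turn right 32°, forward 6.1 m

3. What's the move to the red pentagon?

turn right 51°, forward 8.1 m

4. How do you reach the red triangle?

turn left 85°, forward 1.8 m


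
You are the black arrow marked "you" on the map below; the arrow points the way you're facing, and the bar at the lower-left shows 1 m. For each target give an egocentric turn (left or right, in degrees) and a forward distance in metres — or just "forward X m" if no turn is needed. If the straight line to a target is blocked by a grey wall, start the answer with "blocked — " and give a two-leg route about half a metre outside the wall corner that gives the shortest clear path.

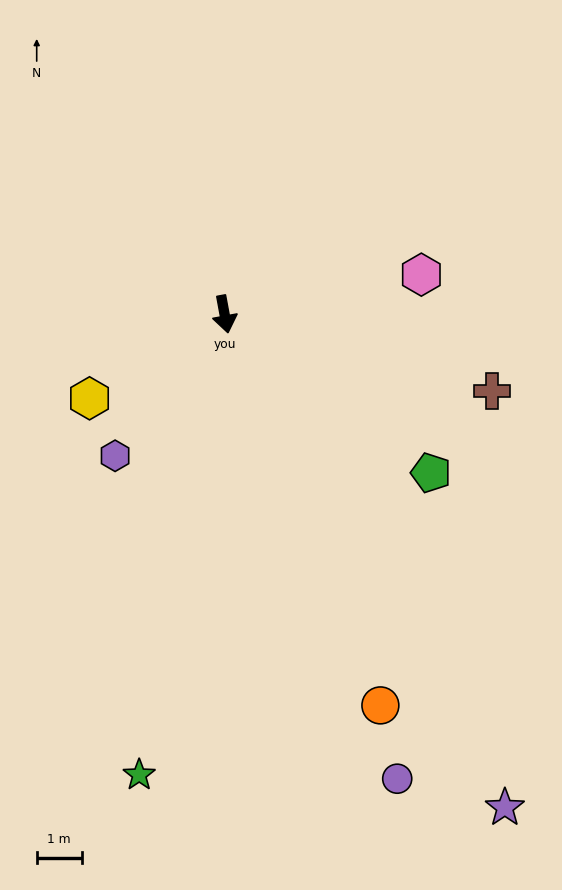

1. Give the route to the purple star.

turn left 19°, forward 12.6 m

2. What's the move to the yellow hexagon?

turn right 69°, forward 3.5 m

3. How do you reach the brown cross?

turn left 64°, forward 6.2 m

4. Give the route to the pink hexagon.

turn left 91°, forward 4.5 m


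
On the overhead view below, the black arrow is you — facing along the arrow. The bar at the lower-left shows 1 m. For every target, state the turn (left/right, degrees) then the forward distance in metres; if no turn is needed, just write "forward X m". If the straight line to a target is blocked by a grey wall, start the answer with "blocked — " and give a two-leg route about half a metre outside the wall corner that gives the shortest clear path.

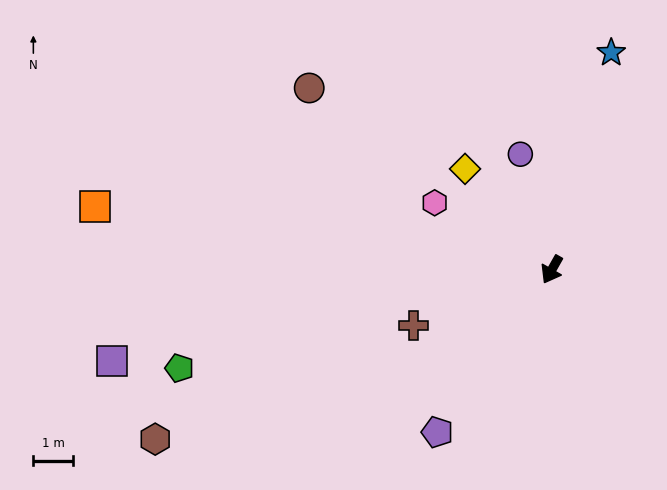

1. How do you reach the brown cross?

turn right 39°, forward 3.8 m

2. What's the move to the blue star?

turn right 166°, forward 5.7 m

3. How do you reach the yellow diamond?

turn right 110°, forward 3.3 m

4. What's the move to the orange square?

turn right 68°, forward 11.6 m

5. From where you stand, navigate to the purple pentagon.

turn right 6°, forward 5.0 m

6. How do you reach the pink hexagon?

turn right 90°, forward 3.4 m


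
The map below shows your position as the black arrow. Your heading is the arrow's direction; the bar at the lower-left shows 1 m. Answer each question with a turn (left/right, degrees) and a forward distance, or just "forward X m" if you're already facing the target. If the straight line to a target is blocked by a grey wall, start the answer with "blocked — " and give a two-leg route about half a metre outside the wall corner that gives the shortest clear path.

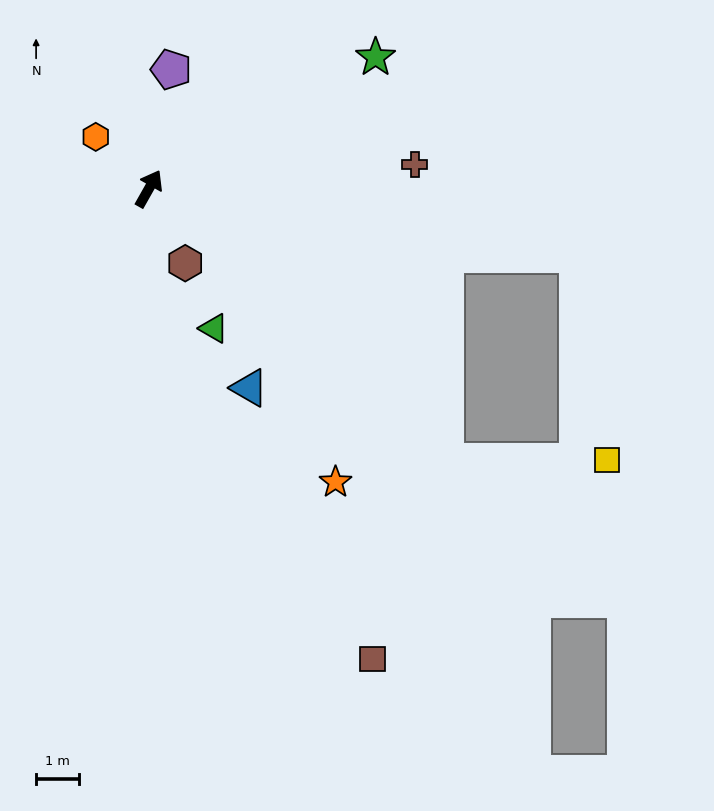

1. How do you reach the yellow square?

blocked — turn right 103°, forward 9.4 m, then turn left 43°, forward 3.8 m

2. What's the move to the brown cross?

turn right 55°, forward 6.2 m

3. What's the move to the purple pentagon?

turn left 19°, forward 2.8 m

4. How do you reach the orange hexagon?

turn left 75°, forward 1.7 m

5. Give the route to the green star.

turn right 30°, forward 6.1 m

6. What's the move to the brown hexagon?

turn right 125°, forward 1.9 m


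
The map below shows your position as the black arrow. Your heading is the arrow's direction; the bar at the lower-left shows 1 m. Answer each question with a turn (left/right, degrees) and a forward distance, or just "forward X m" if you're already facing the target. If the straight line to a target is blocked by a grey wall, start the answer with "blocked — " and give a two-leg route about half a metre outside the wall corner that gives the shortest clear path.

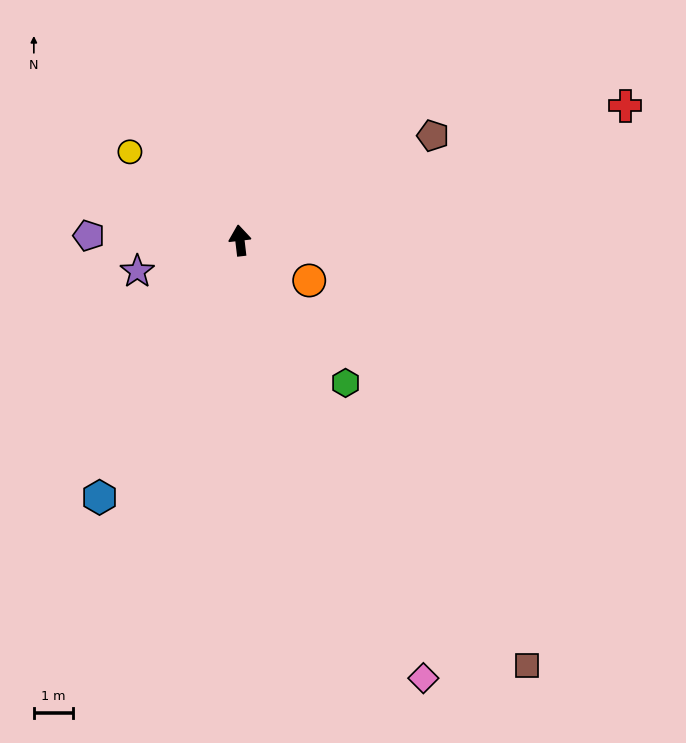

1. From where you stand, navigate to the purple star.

turn left 100°, forward 2.7 m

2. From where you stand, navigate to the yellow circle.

turn left 44°, forward 3.6 m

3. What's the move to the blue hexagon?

turn left 145°, forward 7.4 m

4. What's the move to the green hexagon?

turn right 150°, forward 4.5 m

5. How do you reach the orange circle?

turn right 127°, forward 2.0 m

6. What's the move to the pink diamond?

turn right 164°, forward 12.0 m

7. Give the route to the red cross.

turn right 78°, forward 10.4 m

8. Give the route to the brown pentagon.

turn right 68°, forward 5.6 m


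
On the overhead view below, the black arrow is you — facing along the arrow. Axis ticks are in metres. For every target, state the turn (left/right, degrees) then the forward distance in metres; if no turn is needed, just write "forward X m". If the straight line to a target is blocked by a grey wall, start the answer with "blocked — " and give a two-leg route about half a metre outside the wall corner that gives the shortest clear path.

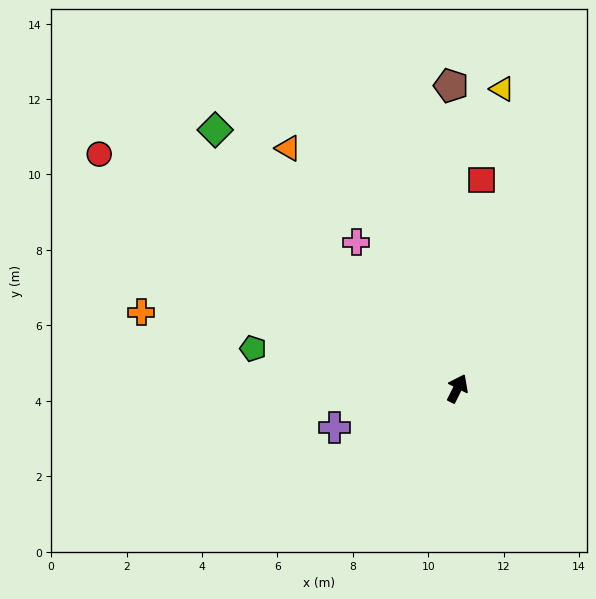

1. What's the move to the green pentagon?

turn left 106°, forward 5.5 m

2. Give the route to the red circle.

turn left 83°, forward 11.4 m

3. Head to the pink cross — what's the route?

turn left 61°, forward 4.7 m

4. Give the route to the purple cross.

turn left 134°, forward 3.4 m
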